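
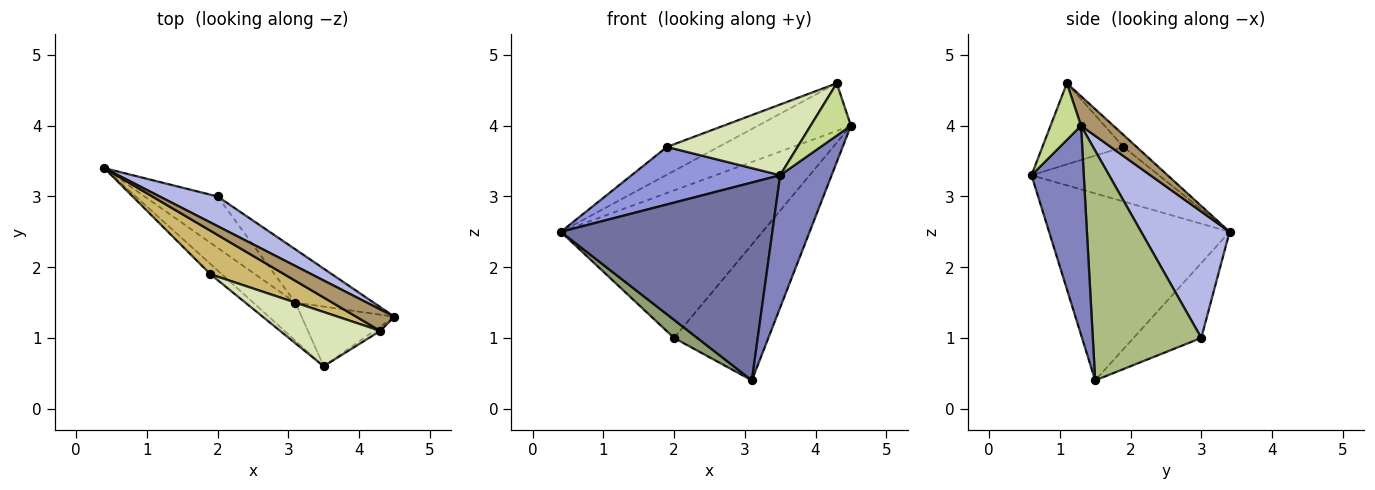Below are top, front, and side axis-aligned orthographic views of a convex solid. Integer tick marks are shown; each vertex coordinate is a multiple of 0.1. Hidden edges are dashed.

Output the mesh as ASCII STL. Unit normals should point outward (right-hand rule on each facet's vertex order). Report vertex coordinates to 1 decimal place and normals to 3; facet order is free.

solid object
 facet normal -0.642 -0.753 -0.145
  outer loop
   vertex 3.1 1.5 0.4
   vertex 3.5 0.6 3.3
   vertex 0.4 3.4 2.5
  endloop
 endfacet
 facet normal 0.679 -0.669 -0.301
  outer loop
   vertex 3.1 1.5 0.4
   vertex 4.5 1.3 4.0
   vertex 3.5 0.6 3.3
  endloop
 endfacet
 facet normal -0.645 -0.752 -0.134
  outer loop
   vertex 1.9 1.9 3.7
   vertex 0.4 3.4 2.5
   vertex 3.5 0.6 3.3
  endloop
 endfacet
 facet normal 0.395 0.901 0.181
  outer loop
   vertex 2.0 3.0 1.0
   vertex 0.4 3.4 2.5
   vertex 4.5 1.3 4.0
  endloop
 endfacet
 facet normal -0.695 -0.239 -0.678
  outer loop
   vertex 2.0 3.0 1.0
   vertex 3.1 1.5 0.4
   vertex 0.4 3.4 2.5
  endloop
 endfacet
 facet normal 0.731 0.636 -0.249
  outer loop
   vertex 2.0 3.0 1.0
   vertex 4.5 1.3 4.0
   vertex 3.1 1.5 0.4
  endloop
 endfacet
 facet normal 0.602 -0.796 -0.065
  outer loop
   vertex 4.3 1.1 4.6
   vertex 3.5 0.6 3.3
   vertex 4.5 1.3 4.0
  endloop
 endfacet
 facet normal -0.442 -0.712 0.546
  outer loop
   vertex 4.3 1.1 4.6
   vertex 1.9 1.9 3.7
   vertex 3.5 0.6 3.3
  endloop
 endfacet
 facet normal 0.302 0.869 0.391
  outer loop
   vertex 4.3 1.1 4.6
   vertex 4.5 1.3 4.0
   vertex 0.4 3.4 2.5
  endloop
 endfacet
 facet normal -0.136 0.533 0.835
  outer loop
   vertex 4.3 1.1 4.6
   vertex 0.4 3.4 2.5
   vertex 1.9 1.9 3.7
  endloop
 endfacet
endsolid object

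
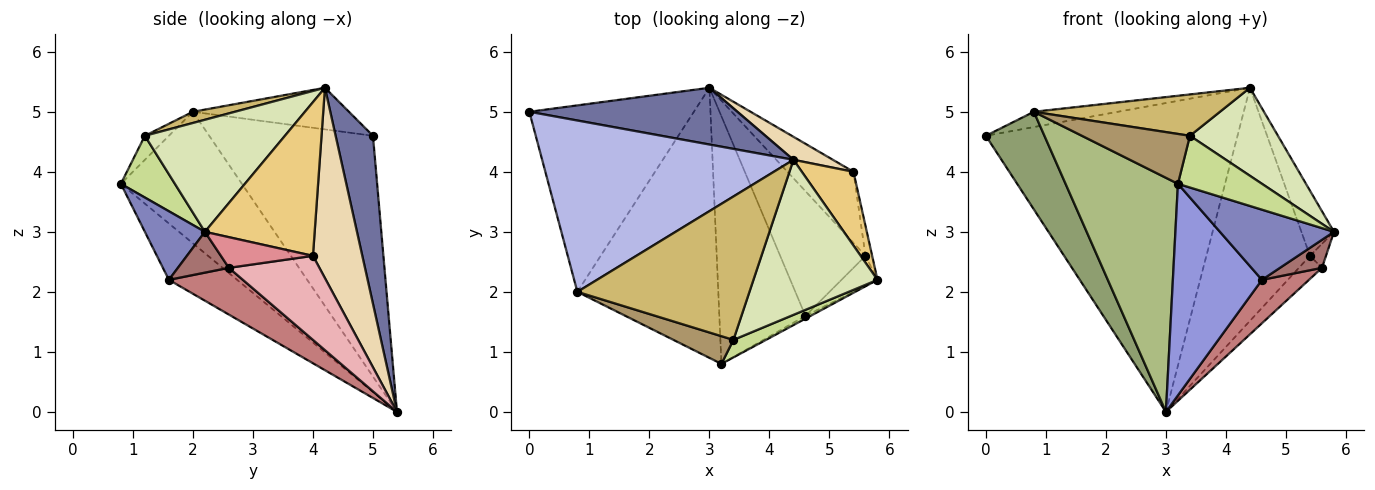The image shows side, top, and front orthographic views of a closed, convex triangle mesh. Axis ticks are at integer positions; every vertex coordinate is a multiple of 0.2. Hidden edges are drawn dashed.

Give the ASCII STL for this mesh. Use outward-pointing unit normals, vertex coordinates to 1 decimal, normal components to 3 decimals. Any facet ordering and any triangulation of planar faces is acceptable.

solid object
 facet normal 0.144 0.973 0.179
  outer loop
   vertex 4.4 4.2 5.4
   vertex 3.0 5.4 0.0
   vertex 0.0 5.0 4.6
  endloop
 endfacet
 facet normal 0.465 -0.884 -0.035
  outer loop
   vertex 4.6 1.6 2.2
   vertex 5.8 2.2 3.0
   vertex 3.2 0.8 3.8
  endloop
 endfacet
 facet normal -0.445 -0.582 -0.681
  outer loop
   vertex 4.6 1.6 2.2
   vertex 3.2 0.8 3.8
   vertex 3.0 5.4 0.0
  endloop
 endfacet
 facet normal -0.163 0.088 0.983
  outer loop
   vertex 0.8 2.0 5.0
   vertex 4.4 4.2 5.4
   vertex 0.0 5.0 4.6
  endloop
 endfacet
 facet normal -0.792 -0.283 -0.541
  outer loop
   vertex 0.8 2.0 5.0
   vertex 0.0 5.0 4.6
   vertex 3.0 5.4 0.0
  endloop
 endfacet
 facet normal -0.576 -0.535 -0.618
  outer loop
   vertex 0.8 2.0 5.0
   vertex 3.0 5.4 0.0
   vertex 3.2 0.8 3.8
  endloop
 endfacet
 facet normal 0.520 -0.809 0.274
  outer loop
   vertex 3.4 1.2 4.6
   vertex 3.2 0.8 3.8
   vertex 5.8 2.2 3.0
  endloop
 endfacet
 facet normal 0.618 -0.388 0.684
  outer loop
   vertex 3.4 1.2 4.6
   vertex 5.8 2.2 3.0
   vertex 4.4 4.2 5.4
  endloop
 endfacet
 facet normal -0.191 -0.858 0.477
  outer loop
   vertex 3.4 1.2 4.6
   vertex 0.8 2.0 5.0
   vertex 3.2 0.8 3.8
  endloop
 endfacet
 facet normal 0.062 -0.277 0.959
  outer loop
   vertex 3.4 1.2 4.6
   vertex 4.4 4.2 5.4
   vertex 0.8 2.0 5.0
  endloop
 endfacet
 facet normal 0.912 0.271 0.307
  outer loop
   vertex 5.4 4.0 2.6
   vertex 4.4 4.2 5.4
   vertex 5.8 2.2 3.0
  endloop
 endfacet
 facet normal 0.428 0.899 0.089
  outer loop
   vertex 5.4 4.0 2.6
   vertex 3.0 5.4 0.0
   vertex 4.4 4.2 5.4
  endloop
 endfacet
 facet normal 0.638 -0.525 -0.563
  outer loop
   vertex 5.6 2.6 2.4
   vertex 5.8 2.2 3.0
   vertex 4.6 1.6 2.2
  endloop
 endfacet
 facet normal 0.460 -0.292 -0.839
  outer loop
   vertex 5.6 2.6 2.4
   vertex 4.6 1.6 2.2
   vertex 3.0 5.4 0.0
  endloop
 endfacet
 facet normal 0.963 0.168 -0.209
  outer loop
   vertex 5.6 2.6 2.4
   vertex 5.4 4.0 2.6
   vertex 5.8 2.2 3.0
  endloop
 endfacet
 facet normal 0.771 0.197 -0.606
  outer loop
   vertex 5.6 2.6 2.4
   vertex 3.0 5.4 0.0
   vertex 5.4 4.0 2.6
  endloop
 endfacet
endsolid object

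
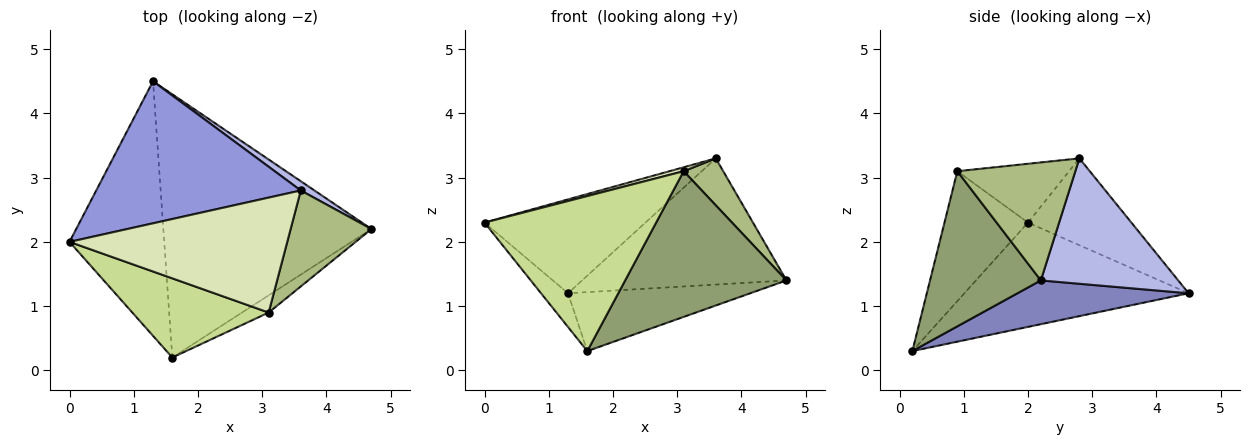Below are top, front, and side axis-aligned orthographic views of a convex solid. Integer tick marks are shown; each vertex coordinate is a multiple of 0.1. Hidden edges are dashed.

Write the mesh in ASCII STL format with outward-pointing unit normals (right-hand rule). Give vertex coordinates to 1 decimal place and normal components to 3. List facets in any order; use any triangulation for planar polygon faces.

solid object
 facet normal -0.737 0.089 -0.670
  outer loop
   vertex 1.6 0.2 0.3
   vertex 0.0 2.0 2.3
   vertex 1.3 4.5 1.2
  endloop
 endfacet
 facet normal 0.201 0.214 -0.956
  outer loop
   vertex 1.6 0.2 0.3
   vertex 1.3 4.5 1.2
   vertex 4.7 2.2 1.4
  endloop
 endfacet
 facet normal -0.334 0.520 0.786
  outer loop
   vertex 3.6 2.8 3.3
   vertex 1.3 4.5 1.2
   vertex 0.0 2.0 2.3
  endloop
 endfacet
 facet normal 0.557 0.828 0.061
  outer loop
   vertex 3.6 2.8 3.3
   vertex 4.7 2.2 1.4
   vertex 1.3 4.5 1.2
  endloop
 endfacet
 facet normal 0.564 -0.820 -0.097
  outer loop
   vertex 3.1 0.9 3.1
   vertex 1.6 0.2 0.3
   vertex 4.7 2.2 1.4
  endloop
 endfacet
 facet normal 0.795 -0.267 0.545
  outer loop
   vertex 3.1 0.9 3.1
   vertex 4.7 2.2 1.4
   vertex 3.6 2.8 3.3
  endloop
 endfacet
 facet normal -0.398 -0.817 0.417
  outer loop
   vertex 3.1 0.9 3.1
   vertex 0.0 2.0 2.3
   vertex 1.6 0.2 0.3
  endloop
 endfacet
 facet normal -0.261 -0.033 0.965
  outer loop
   vertex 3.1 0.9 3.1
   vertex 3.6 2.8 3.3
   vertex 0.0 2.0 2.3
  endloop
 endfacet
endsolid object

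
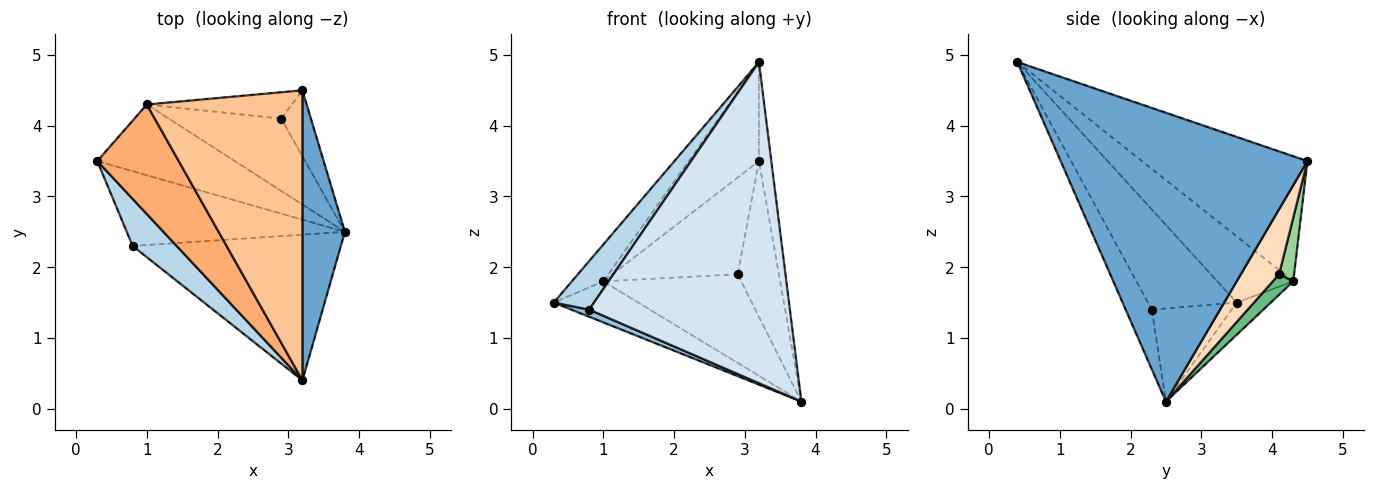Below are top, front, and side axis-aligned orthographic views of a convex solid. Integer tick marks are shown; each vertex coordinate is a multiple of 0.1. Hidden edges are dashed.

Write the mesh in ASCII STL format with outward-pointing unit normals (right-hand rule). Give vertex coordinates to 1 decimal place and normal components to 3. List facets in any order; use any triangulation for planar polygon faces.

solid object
 facet normal 0.988 0.050 0.145
  outer loop
   vertex 3.2 4.5 3.5
   vertex 3.2 0.4 4.9
   vertex 3.8 2.5 0.1
  endloop
 endfacet
 facet normal -0.391 -0.087 -0.916
  outer loop
   vertex 0.8 2.3 1.4
   vertex 0.3 3.5 1.5
   vertex 3.8 2.5 0.1
  endloop
 endfacet
 facet normal -0.846 -0.383 0.372
  outer loop
   vertex 0.8 2.3 1.4
   vertex 3.2 0.4 4.9
   vertex 0.3 3.5 1.5
  endloop
 endfacet
 facet normal -0.118 -0.904 -0.410
  outer loop
   vertex 0.8 2.3 1.4
   vertex 3.8 2.5 0.1
   vertex 3.2 0.4 4.9
  endloop
 endfacet
 facet normal -0.199 0.492 -0.848
  outer loop
   vertex 1.0 4.3 1.8
   vertex 3.8 2.5 0.1
   vertex 0.3 3.5 1.5
  endloop
 endfacet
 facet normal -0.610 0.253 0.751
  outer loop
   vertex 1.0 4.3 1.8
   vertex 0.3 3.5 1.5
   vertex 3.2 0.4 4.9
  endloop
 endfacet
 facet normal -0.605 0.257 0.753
  outer loop
   vertex 1.0 4.3 1.8
   vertex 3.2 0.4 4.9
   vertex 3.2 4.5 3.5
  endloop
 endfacet
 facet normal 0.650 0.700 -0.297
  outer loop
   vertex 2.9 4.1 1.9
   vertex 3.2 4.5 3.5
   vertex 3.8 2.5 0.1
  endloop
 endfacet
 facet normal 0.114 0.770 -0.628
  outer loop
   vertex 2.9 4.1 1.9
   vertex 3.8 2.5 0.1
   vertex 1.0 4.3 1.8
  endloop
 endfacet
 facet normal 0.115 0.958 -0.261
  outer loop
   vertex 2.9 4.1 1.9
   vertex 1.0 4.3 1.8
   vertex 3.2 4.5 3.5
  endloop
 endfacet
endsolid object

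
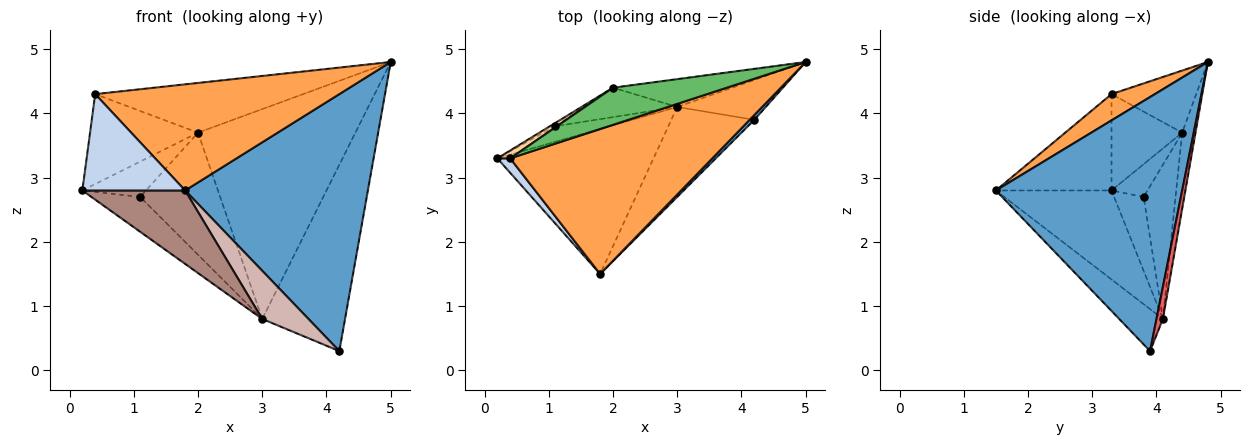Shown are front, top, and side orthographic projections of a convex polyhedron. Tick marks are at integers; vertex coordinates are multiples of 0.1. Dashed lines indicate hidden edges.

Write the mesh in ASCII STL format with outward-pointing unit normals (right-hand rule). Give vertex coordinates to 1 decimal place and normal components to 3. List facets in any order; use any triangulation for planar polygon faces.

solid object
 facet normal 0.714 -0.700 0.013
  outer loop
   vertex 4.2 3.9 0.3
   vertex 5.0 4.8 4.8
   vertex 1.8 1.5 2.8
  endloop
 endfacet
 facet normal -0.744 -0.661 0.099
  outer loop
   vertex 0.4 3.3 4.3
   vertex 0.2 3.3 2.8
   vertex 1.8 1.5 2.8
  endloop
 endfacet
 facet normal 0.104 -0.588 0.802
  outer loop
   vertex 0.4 3.3 4.3
   vertex 1.8 1.5 2.8
   vertex 5.0 4.8 4.8
  endloop
 endfacet
 facet normal -0.546 0.834 0.073
  outer loop
   vertex 2.0 4.4 3.7
   vertex 0.2 3.3 2.8
   vertex 0.4 3.3 4.3
  endloop
 endfacet
 facet normal -0.310 0.762 0.569
  outer loop
   vertex 2.0 4.4 3.7
   vertex 0.4 3.3 4.3
   vertex 5.0 4.8 4.8
  endloop
 endfacet
 facet normal -0.491 0.868 -0.079
  outer loop
   vertex 1.1 3.8 2.7
   vertex 0.2 3.3 2.8
   vertex 2.0 4.4 3.7
  endloop
 endfacet
 facet normal 0.076 0.975 -0.208
  outer loop
   vertex 3.0 4.1 0.8
   vertex 5.0 4.8 4.8
   vertex 4.2 3.9 0.3
  endloop
 endfacet
 facet normal -0.084 0.988 -0.131
  outer loop
   vertex 3.0 4.1 0.8
   vertex 2.0 4.4 3.7
   vertex 5.0 4.8 4.8
  endloop
 endfacet
 facet normal -0.362 0.906 -0.218
  outer loop
   vertex 3.0 4.1 0.8
   vertex 1.1 3.8 2.7
   vertex 2.0 4.4 3.7
  endloop
 endfacet
 facet normal -0.484 0.799 -0.357
  outer loop
   vertex 3.0 4.1 0.8
   vertex 0.2 3.3 2.8
   vertex 1.1 3.8 2.7
  endloop
 endfacet
 facet normal -0.453 -0.403 -0.795
  outer loop
   vertex 3.0 4.1 0.8
   vertex 1.8 1.5 2.8
   vertex 0.2 3.3 2.8
  endloop
 endfacet
 facet normal -0.407 -0.431 -0.805
  outer loop
   vertex 3.0 4.1 0.8
   vertex 4.2 3.9 0.3
   vertex 1.8 1.5 2.8
  endloop
 endfacet
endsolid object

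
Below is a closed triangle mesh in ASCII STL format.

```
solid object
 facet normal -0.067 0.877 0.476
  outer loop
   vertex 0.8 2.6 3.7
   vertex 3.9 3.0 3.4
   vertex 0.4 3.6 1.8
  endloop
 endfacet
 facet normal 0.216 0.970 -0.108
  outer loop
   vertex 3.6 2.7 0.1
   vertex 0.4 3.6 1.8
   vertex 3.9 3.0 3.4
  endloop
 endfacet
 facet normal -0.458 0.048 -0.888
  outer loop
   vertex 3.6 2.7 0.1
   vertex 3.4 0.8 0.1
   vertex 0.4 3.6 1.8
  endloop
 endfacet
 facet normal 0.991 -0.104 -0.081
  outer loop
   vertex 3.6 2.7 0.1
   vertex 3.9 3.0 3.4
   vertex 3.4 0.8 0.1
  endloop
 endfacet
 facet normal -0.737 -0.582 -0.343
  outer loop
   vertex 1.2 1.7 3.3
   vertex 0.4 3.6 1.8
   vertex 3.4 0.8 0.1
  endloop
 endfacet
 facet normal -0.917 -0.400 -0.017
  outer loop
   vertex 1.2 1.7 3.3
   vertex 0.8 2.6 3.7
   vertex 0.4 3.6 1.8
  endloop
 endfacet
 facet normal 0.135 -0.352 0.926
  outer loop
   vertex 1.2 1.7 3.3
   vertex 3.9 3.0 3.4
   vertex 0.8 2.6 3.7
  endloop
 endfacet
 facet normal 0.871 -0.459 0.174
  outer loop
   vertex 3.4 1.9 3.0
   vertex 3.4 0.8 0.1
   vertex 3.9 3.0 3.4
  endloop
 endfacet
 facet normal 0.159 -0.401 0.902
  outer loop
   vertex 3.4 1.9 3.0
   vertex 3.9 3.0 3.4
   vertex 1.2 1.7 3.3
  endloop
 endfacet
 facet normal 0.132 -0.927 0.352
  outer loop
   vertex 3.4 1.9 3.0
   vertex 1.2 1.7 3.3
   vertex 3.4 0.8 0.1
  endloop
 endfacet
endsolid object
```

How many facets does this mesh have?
10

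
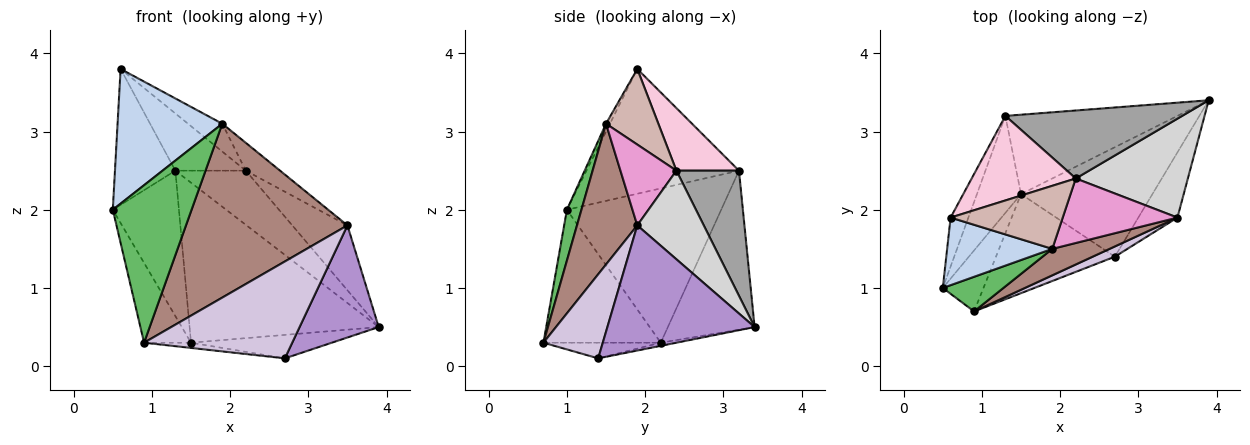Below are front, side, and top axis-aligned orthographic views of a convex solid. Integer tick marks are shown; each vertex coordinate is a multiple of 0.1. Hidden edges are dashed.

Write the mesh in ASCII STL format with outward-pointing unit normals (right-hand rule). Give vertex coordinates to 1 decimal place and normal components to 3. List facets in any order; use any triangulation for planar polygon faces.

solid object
 facet normal -0.023 0.209 -0.978
  outer loop
   vertex 1.5 2.2 0.3
   vertex 3.9 3.4 0.5
   vertex 2.7 1.4 0.1
  endloop
 endfacet
 facet normal -0.033 -0.893 0.448
  outer loop
   vertex 1.9 1.5 3.1
   vertex 0.6 1.9 3.8
   vertex 0.5 1.0 2.0
  endloop
 endfacet
 facet normal -0.893 0.357 -0.273
  outer loop
   vertex 0.9 0.7 0.3
   vertex 0.5 1.0 2.0
   vertex 1.5 2.2 0.3
  endloop
 endfacet
 facet normal -0.130 0.052 -0.990
  outer loop
   vertex 0.9 0.7 0.3
   vertex 1.5 2.2 0.3
   vertex 2.7 1.4 0.1
  endloop
 endfacet
 facet normal 0.177 -0.961 0.211
  outer loop
   vertex 0.9 0.7 0.3
   vertex 1.9 1.5 3.1
   vertex 0.5 1.0 2.0
  endloop
 endfacet
 facet normal -0.380 0.829 -0.411
  outer loop
   vertex 1.3 3.2 2.5
   vertex 3.9 3.4 0.5
   vertex 1.5 2.2 0.3
  endloop
 endfacet
 facet normal -0.922 0.365 -0.131
  outer loop
   vertex 1.3 3.2 2.5
   vertex 0.5 1.0 2.0
   vertex 0.6 1.9 3.8
  endloop
 endfacet
 facet normal -0.889 0.381 -0.254
  outer loop
   vertex 1.3 3.2 2.5
   vertex 1.5 2.2 0.3
   vertex 0.5 1.0 2.0
  endloop
 endfacet
 facet normal 0.849 -0.456 -0.265
  outer loop
   vertex 3.5 1.9 1.8
   vertex 2.7 1.4 0.1
   vertex 3.9 3.4 0.5
  endloop
 endfacet
 facet normal 0.370 -0.924 0.098
  outer loop
   vertex 3.5 1.9 1.8
   vertex 0.9 0.7 0.3
   vertex 2.7 1.4 0.1
  endloop
 endfacet
 facet normal 0.347 -0.927 0.141
  outer loop
   vertex 3.5 1.9 1.8
   vertex 1.9 1.5 3.1
   vertex 0.9 0.7 0.3
  endloop
 endfacet
 facet normal 0.525 0.344 0.778
  outer loop
   vertex 2.2 2.4 2.5
   vertex 0.6 1.9 3.8
   vertex 1.9 1.5 3.1
  endloop
 endfacet
 facet normal 0.543 0.333 0.771
  outer loop
   vertex 2.2 2.4 2.5
   vertex 1.9 1.5 3.1
   vertex 3.5 1.9 1.8
  endloop
 endfacet
 facet normal 0.446 0.501 0.741
  outer loop
   vertex 2.2 2.4 2.5
   vertex 1.3 3.2 2.5
   vertex 0.6 1.9 3.8
  endloop
 endfacet
 facet normal 0.484 0.545 0.684
  outer loop
   vertex 2.2 2.4 2.5
   vertex 3.9 3.4 0.5
   vertex 1.3 3.2 2.5
  endloop
 endfacet
 facet normal 0.552 0.457 0.698
  outer loop
   vertex 2.2 2.4 2.5
   vertex 3.5 1.9 1.8
   vertex 3.9 3.4 0.5
  endloop
 endfacet
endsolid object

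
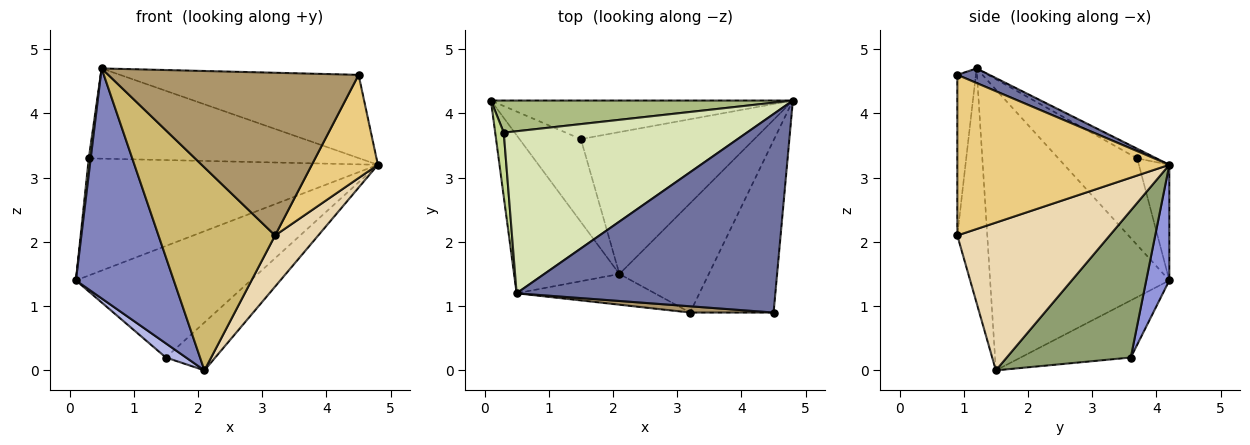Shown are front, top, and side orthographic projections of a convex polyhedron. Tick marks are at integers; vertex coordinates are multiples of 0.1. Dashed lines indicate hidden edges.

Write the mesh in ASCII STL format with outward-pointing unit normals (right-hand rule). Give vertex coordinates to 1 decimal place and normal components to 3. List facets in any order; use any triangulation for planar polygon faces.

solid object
 facet normal 0.052 0.386 0.921
  outer loop
   vertex 0.5 1.2 4.7
   vertex 4.5 0.9 4.6
   vertex 4.8 4.2 3.2
  endloop
 endfacet
 facet normal -0.834 -0.455 -0.313
  outer loop
   vertex 0.5 1.2 4.7
   vertex 0.1 4.2 1.4
   vertex 2.1 1.5 0.0
  endloop
 endfacet
 facet normal 0.124 0.938 -0.324
  outer loop
   vertex 1.5 3.6 0.2
   vertex 0.1 4.2 1.4
   vertex 4.8 4.2 3.2
  endloop
 endfacet
 facet normal -0.676 -0.124 -0.727
  outer loop
   vertex 1.5 3.6 0.2
   vertex 2.1 1.5 0.0
   vertex 0.1 4.2 1.4
  endloop
 endfacet
 facet normal 0.626 0.249 -0.739
  outer loop
   vertex 1.5 3.6 0.2
   vertex 4.8 4.2 3.2
   vertex 2.1 1.5 0.0
  endloop
 endfacet
 facet normal -0.101 0.959 0.263
  outer loop
   vertex 0.3 3.7 3.3
   vertex 4.8 4.2 3.2
   vertex 0.1 4.2 1.4
  endloop
 endfacet
 facet normal -0.995 -0.025 0.098
  outer loop
   vertex 0.3 3.7 3.3
   vertex 0.1 4.2 1.4
   vertex 0.5 1.2 4.7
  endloop
 endfacet
 facet normal -0.035 0.486 0.873
  outer loop
   vertex 0.3 3.7 3.3
   vertex 0.5 1.2 4.7
   vertex 4.8 4.2 3.2
  endloop
 endfacet
 facet normal -0.074 -0.997 0.038
  outer loop
   vertex 3.2 0.9 2.1
   vertex 4.5 0.9 4.6
   vertex 0.5 1.2 4.7
  endloop
 endfacet
 facet normal -0.246 -0.958 -0.145
  outer loop
   vertex 3.2 0.9 2.1
   vertex 0.5 1.2 4.7
   vertex 2.1 1.5 0.0
  endloop
 endfacet
 facet normal 0.855 -0.266 -0.445
  outer loop
   vertex 3.2 0.9 2.1
   vertex 4.8 4.2 3.2
   vertex 4.5 0.9 4.6
  endloop
 endfacet
 facet normal 0.832 -0.236 -0.503
  outer loop
   vertex 3.2 0.9 2.1
   vertex 2.1 1.5 0.0
   vertex 4.8 4.2 3.2
  endloop
 endfacet
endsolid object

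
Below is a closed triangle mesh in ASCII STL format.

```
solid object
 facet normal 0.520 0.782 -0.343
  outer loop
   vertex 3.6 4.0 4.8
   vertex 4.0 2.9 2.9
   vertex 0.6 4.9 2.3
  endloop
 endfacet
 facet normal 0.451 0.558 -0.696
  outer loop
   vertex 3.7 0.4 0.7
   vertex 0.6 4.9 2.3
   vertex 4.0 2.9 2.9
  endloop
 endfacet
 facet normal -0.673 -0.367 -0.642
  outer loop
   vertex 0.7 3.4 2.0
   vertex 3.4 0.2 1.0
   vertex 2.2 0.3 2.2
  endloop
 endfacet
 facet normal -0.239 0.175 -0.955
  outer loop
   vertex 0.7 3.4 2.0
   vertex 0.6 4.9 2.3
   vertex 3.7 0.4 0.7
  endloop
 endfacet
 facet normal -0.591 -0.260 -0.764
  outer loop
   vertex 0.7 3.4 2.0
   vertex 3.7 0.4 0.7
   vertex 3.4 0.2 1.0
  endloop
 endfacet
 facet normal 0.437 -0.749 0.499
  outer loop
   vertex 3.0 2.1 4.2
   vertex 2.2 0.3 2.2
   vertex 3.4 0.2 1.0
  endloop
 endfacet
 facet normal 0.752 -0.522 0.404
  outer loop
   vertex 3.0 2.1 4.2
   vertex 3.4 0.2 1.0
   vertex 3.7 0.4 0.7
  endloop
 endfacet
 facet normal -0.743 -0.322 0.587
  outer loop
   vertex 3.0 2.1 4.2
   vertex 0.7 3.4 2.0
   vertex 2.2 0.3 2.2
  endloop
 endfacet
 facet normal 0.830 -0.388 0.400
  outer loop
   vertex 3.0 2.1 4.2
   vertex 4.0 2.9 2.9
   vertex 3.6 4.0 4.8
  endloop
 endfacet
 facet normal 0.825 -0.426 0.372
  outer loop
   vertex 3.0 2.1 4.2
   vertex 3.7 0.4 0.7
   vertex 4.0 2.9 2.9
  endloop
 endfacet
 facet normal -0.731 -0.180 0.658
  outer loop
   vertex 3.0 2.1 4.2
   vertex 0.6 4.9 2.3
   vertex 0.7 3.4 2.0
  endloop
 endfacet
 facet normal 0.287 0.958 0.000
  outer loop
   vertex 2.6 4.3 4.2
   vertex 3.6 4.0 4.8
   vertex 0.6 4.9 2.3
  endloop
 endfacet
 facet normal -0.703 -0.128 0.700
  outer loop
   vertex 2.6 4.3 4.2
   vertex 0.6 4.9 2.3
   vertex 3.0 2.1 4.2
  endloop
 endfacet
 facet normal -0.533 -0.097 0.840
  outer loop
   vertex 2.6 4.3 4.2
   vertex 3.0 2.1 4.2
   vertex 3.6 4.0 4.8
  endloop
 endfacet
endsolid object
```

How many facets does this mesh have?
14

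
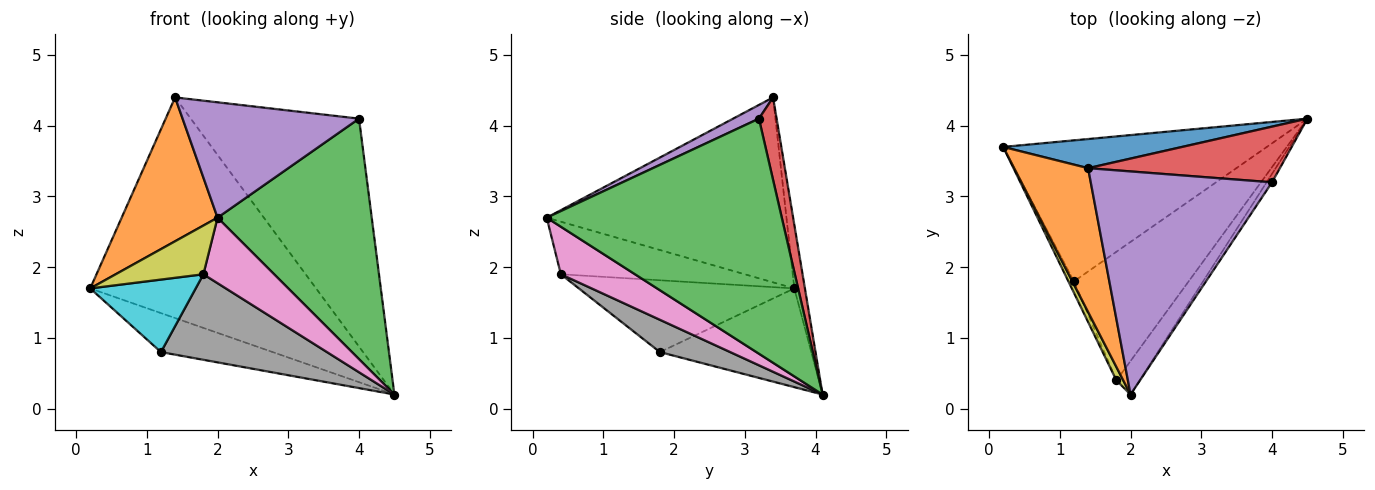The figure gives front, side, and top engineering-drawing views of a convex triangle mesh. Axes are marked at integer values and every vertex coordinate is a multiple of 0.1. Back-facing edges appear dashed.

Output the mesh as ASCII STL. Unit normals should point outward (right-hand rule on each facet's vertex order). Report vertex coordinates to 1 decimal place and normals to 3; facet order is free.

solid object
 facet normal -0.047 0.990 0.131
  outer loop
   vertex 1.4 3.4 4.4
   vertex 4.5 4.1 0.2
   vertex 0.2 3.7 1.7
  endloop
 endfacet
 facet normal -0.870 -0.348 0.348
  outer loop
   vertex 1.4 3.4 4.4
   vertex 0.2 3.7 1.7
   vertex 2.0 0.2 2.7
  endloop
 endfacet
 facet normal 0.836 -0.548 -0.019
  outer loop
   vertex 4.0 3.2 4.1
   vertex 2.0 0.2 2.7
   vertex 4.5 4.1 0.2
  endloop
 endfacet
 facet normal 0.102 0.966 0.236
  outer loop
   vertex 4.0 3.2 4.1
   vertex 4.5 4.1 0.2
   vertex 1.4 3.4 4.4
  endloop
 endfacet
 facet normal 0.067 -0.458 0.886
  outer loop
   vertex 4.0 3.2 4.1
   vertex 1.4 3.4 4.4
   vertex 2.0 0.2 2.7
  endloop
 endfacet
 facet normal -0.340 0.251 -0.907
  outer loop
   vertex 1.2 1.8 0.8
   vertex 0.2 3.7 1.7
   vertex 4.5 4.1 0.2
  endloop
 endfacet
 facet normal 0.682 -0.651 -0.333
  outer loop
   vertex 1.8 0.4 1.9
   vertex 4.5 4.1 0.2
   vertex 2.0 0.2 2.7
  endloop
 endfacet
 facet normal 0.228 -0.539 -0.811
  outer loop
   vertex 1.8 0.4 1.9
   vertex 1.2 1.8 0.8
   vertex 4.5 4.1 0.2
  endloop
 endfacet
 facet normal -0.896 -0.428 0.117
  outer loop
   vertex 1.8 0.4 1.9
   vertex 2.0 0.2 2.7
   vertex 0.2 3.7 1.7
  endloop
 endfacet
 facet normal -0.896 -0.439 -0.070
  outer loop
   vertex 1.8 0.4 1.9
   vertex 0.2 3.7 1.7
   vertex 1.2 1.8 0.8
  endloop
 endfacet
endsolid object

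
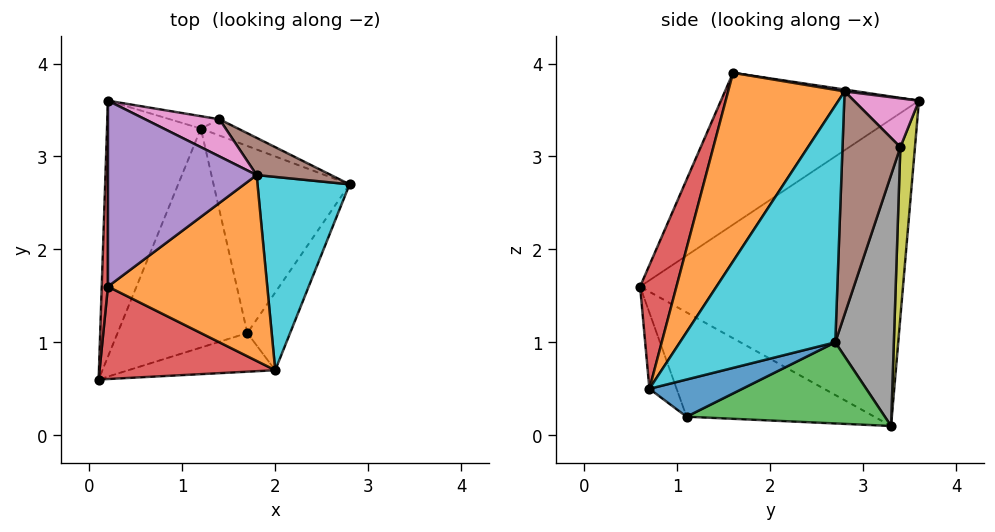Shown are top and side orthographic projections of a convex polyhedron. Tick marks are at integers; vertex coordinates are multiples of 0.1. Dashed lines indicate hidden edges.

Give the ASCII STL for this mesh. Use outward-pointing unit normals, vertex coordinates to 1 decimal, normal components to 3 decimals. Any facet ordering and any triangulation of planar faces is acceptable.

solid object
 facet normal -0.932 0.221 -0.285
  outer loop
   vertex 1.2 3.3 0.1
   vertex 0.1 0.6 1.6
   vertex 0.2 3.6 3.6
  endloop
 endfacet
 facet normal -0.617 -0.175 -0.767
  outer loop
   vertex 1.7 1.1 0.2
   vertex 0.1 0.6 1.6
   vertex 1.2 3.3 0.1
  endloop
 endfacet
 facet normal 0.511 0.077 -0.856
  outer loop
   vertex 1.7 1.1 0.2
   vertex 1.2 3.3 0.1
   vertex 2.8 2.7 1.0
  endloop
 endfacet
 facet normal -0.999 0.006 0.041
  outer loop
   vertex 0.2 1.6 3.9
   vertex 0.2 3.6 3.6
   vertex 0.1 0.6 1.6
  endloop
 endfacet
 facet normal 0.012 0.148 0.989
  outer loop
   vertex 0.2 1.6 3.9
   vertex 1.8 2.8 3.7
   vertex 0.2 3.6 3.6
  endloop
 endfacet
 facet normal 0.688 0.688 0.229
  outer loop
   vertex 1.4 3.4 3.1
   vertex 1.8 2.8 3.7
   vertex 2.8 2.7 1.0
  endloop
 endfacet
 facet normal 0.351 0.769 0.535
  outer loop
   vertex 1.4 3.4 3.1
   vertex 0.2 3.6 3.6
   vertex 1.8 2.8 3.7
  endloop
 endfacet
 facet normal 0.378 0.924 -0.056
  outer loop
   vertex 1.4 3.4 3.1
   vertex 2.8 2.7 1.0
   vertex 1.2 3.3 0.1
  endloop
 endfacet
 facet normal 0.147 0.988 -0.043
  outer loop
   vertex 1.4 3.4 3.1
   vertex 1.2 3.3 0.1
   vertex 0.2 3.6 3.6
  endloop
 endfacet
 facet normal 0.846 -0.420 0.329
  outer loop
   vertex 2.0 0.7 0.5
   vertex 2.8 2.7 1.0
   vertex 1.8 2.8 3.7
  endloop
 endfacet
 facet normal 0.654 -0.074 -0.753
  outer loop
   vertex 2.0 0.7 0.5
   vertex 1.7 1.1 0.2
   vertex 2.8 2.7 1.0
  endloop
 endfacet
 facet normal 0.565 -0.673 0.477
  outer loop
   vertex 2.0 0.7 0.5
   vertex 1.8 2.8 3.7
   vertex 0.2 1.6 3.9
  endloop
 endfacet
 facet normal -0.324 -0.711 -0.624
  outer loop
   vertex 2.0 0.7 0.5
   vertex 0.1 0.6 1.6
   vertex 1.7 1.1 0.2
  endloop
 endfacet
 facet normal 0.264 -0.889 0.375
  outer loop
   vertex 2.0 0.7 0.5
   vertex 0.2 1.6 3.9
   vertex 0.1 0.6 1.6
  endloop
 endfacet
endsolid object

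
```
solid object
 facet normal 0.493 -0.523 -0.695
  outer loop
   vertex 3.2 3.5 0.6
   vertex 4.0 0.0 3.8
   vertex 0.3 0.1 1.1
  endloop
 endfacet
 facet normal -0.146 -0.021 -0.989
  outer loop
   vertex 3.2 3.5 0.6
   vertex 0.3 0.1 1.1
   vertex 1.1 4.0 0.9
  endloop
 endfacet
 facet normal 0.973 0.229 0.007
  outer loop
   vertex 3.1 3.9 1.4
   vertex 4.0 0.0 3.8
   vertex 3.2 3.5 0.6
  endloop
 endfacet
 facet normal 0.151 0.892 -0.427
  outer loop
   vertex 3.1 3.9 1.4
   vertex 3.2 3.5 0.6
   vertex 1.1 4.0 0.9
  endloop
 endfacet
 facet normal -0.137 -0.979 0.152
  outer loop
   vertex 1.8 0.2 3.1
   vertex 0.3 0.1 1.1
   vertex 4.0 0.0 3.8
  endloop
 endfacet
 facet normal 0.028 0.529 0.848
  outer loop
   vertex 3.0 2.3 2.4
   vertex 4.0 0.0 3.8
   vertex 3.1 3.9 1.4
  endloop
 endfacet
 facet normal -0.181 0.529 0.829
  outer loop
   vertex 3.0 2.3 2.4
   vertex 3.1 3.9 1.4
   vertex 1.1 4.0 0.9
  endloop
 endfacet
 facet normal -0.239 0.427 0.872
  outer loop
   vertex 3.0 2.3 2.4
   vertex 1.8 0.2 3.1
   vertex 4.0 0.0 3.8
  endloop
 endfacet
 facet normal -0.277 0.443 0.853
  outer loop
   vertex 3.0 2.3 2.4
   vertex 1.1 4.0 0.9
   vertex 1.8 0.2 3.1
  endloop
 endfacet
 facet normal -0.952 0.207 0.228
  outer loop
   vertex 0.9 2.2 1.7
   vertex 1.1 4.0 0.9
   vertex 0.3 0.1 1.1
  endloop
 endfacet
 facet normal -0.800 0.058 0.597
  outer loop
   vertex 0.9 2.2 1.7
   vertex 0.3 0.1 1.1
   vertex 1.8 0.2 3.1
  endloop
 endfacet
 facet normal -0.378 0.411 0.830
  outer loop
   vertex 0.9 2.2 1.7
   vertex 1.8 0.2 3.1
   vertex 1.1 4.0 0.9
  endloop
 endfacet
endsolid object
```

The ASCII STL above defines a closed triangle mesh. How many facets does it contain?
12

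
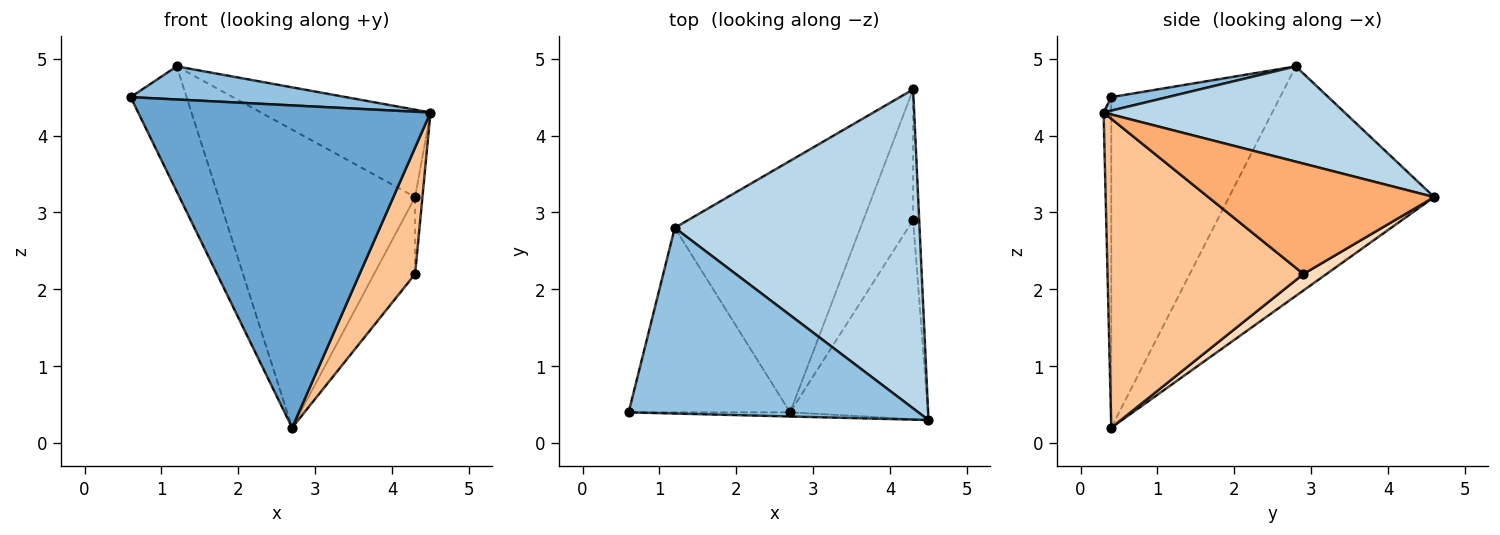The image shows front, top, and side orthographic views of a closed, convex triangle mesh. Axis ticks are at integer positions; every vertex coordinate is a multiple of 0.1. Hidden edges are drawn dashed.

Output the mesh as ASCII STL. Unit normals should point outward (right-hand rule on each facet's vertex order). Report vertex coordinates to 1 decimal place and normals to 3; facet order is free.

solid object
 facet normal -0.026 -1.000 -0.013
  outer loop
   vertex 2.7 0.4 0.2
   vertex 4.5 0.3 4.3
   vertex 0.6 0.4 4.5
  endloop
 endfacet
 facet normal 0.046 -0.175 0.983
  outer loop
   vertex 1.2 2.8 4.9
   vertex 0.6 0.4 4.5
   vertex 4.5 0.3 4.3
  endloop
 endfacet
 facet normal 0.352 0.247 0.903
  outer loop
   vertex 1.2 2.8 4.9
   vertex 4.5 0.3 4.3
   vertex 4.3 4.6 3.2
  endloop
 endfacet
 facet normal -0.861 0.285 -0.421
  outer loop
   vertex 1.2 2.8 4.9
   vertex 2.7 0.4 0.2
   vertex 0.6 0.4 4.5
  endloop
 endfacet
 facet normal -0.623 0.598 -0.504
  outer loop
   vertex 1.2 2.8 4.9
   vertex 4.3 4.6 3.2
   vertex 2.7 0.4 0.2
  endloop
 endfacet
 facet normal 0.998 0.032 -0.055
  outer loop
   vertex 4.3 2.9 2.2
   vertex 4.3 4.6 3.2
   vertex 4.5 0.3 4.3
  endloop
 endfacet
 facet normal 0.884 -0.250 -0.394
  outer loop
   vertex 4.3 2.9 2.2
   vertex 4.5 0.3 4.3
   vertex 2.7 0.4 0.2
  endloop
 endfacet
 facet normal 0.274 0.488 -0.829
  outer loop
   vertex 4.3 2.9 2.2
   vertex 2.7 0.4 0.2
   vertex 4.3 4.6 3.2
  endloop
 endfacet
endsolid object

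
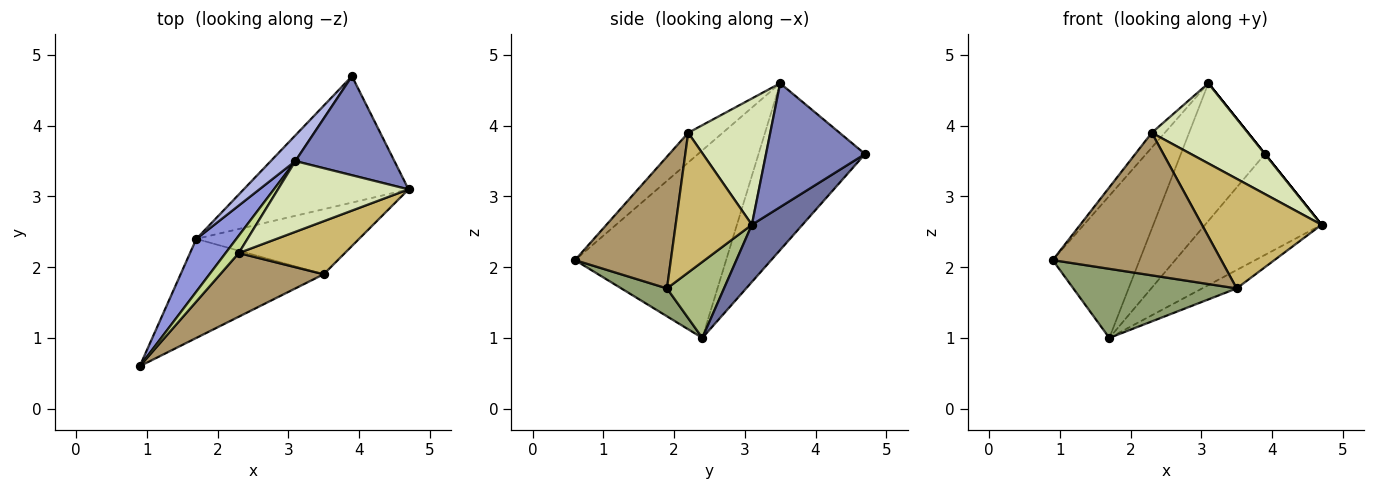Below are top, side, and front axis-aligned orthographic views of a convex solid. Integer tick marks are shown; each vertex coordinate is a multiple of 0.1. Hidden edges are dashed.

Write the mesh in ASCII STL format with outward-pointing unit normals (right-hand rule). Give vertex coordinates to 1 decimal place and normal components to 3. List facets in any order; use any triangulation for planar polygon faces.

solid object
 facet normal 0.262 0.602 -0.754
  outer loop
   vertex 1.7 2.4 1.0
   vertex 3.9 4.7 3.6
   vertex 4.7 3.1 2.6
  endloop
 endfacet
 facet normal 0.781 0.000 0.625
  outer loop
   vertex 3.1 3.5 4.6
   vertex 4.7 3.1 2.6
   vertex 3.9 4.7 3.6
  endloop
 endfacet
 facet normal -0.853 0.490 0.182
  outer loop
   vertex 3.1 3.5 4.6
   vertex 1.7 2.4 1.0
   vertex 0.9 0.6 2.1
  endloop
 endfacet
 facet normal -0.780 0.616 0.115
  outer loop
   vertex 3.1 3.5 4.6
   vertex 3.9 4.7 3.6
   vertex 1.7 2.4 1.0
  endloop
 endfacet
 facet normal 0.158 -0.565 -0.810
  outer loop
   vertex 3.5 1.9 1.7
   vertex 0.9 0.6 2.1
   vertex 1.7 2.4 1.0
  endloop
 endfacet
 facet normal 0.410 0.248 -0.878
  outer loop
   vertex 3.5 1.9 1.7
   vertex 1.7 2.4 1.0
   vertex 4.7 3.1 2.6
  endloop
 endfacet
 facet normal -0.864 0.326 0.383
  outer loop
   vertex 2.3 2.2 3.9
   vertex 3.1 3.5 4.6
   vertex 0.9 0.6 2.1
  endloop
 endfacet
 facet normal 0.539 -0.632 0.557
  outer loop
   vertex 2.3 2.2 3.9
   vertex 4.7 3.1 2.6
   vertex 3.1 3.5 4.6
  endloop
 endfacet
 facet normal 0.461 -0.810 0.362
  outer loop
   vertex 2.3 2.2 3.9
   vertex 0.9 0.6 2.1
   vertex 3.5 1.9 1.7
  endloop
 endfacet
 facet normal 0.497 -0.781 0.378
  outer loop
   vertex 2.3 2.2 3.9
   vertex 3.5 1.9 1.7
   vertex 4.7 3.1 2.6
  endloop
 endfacet
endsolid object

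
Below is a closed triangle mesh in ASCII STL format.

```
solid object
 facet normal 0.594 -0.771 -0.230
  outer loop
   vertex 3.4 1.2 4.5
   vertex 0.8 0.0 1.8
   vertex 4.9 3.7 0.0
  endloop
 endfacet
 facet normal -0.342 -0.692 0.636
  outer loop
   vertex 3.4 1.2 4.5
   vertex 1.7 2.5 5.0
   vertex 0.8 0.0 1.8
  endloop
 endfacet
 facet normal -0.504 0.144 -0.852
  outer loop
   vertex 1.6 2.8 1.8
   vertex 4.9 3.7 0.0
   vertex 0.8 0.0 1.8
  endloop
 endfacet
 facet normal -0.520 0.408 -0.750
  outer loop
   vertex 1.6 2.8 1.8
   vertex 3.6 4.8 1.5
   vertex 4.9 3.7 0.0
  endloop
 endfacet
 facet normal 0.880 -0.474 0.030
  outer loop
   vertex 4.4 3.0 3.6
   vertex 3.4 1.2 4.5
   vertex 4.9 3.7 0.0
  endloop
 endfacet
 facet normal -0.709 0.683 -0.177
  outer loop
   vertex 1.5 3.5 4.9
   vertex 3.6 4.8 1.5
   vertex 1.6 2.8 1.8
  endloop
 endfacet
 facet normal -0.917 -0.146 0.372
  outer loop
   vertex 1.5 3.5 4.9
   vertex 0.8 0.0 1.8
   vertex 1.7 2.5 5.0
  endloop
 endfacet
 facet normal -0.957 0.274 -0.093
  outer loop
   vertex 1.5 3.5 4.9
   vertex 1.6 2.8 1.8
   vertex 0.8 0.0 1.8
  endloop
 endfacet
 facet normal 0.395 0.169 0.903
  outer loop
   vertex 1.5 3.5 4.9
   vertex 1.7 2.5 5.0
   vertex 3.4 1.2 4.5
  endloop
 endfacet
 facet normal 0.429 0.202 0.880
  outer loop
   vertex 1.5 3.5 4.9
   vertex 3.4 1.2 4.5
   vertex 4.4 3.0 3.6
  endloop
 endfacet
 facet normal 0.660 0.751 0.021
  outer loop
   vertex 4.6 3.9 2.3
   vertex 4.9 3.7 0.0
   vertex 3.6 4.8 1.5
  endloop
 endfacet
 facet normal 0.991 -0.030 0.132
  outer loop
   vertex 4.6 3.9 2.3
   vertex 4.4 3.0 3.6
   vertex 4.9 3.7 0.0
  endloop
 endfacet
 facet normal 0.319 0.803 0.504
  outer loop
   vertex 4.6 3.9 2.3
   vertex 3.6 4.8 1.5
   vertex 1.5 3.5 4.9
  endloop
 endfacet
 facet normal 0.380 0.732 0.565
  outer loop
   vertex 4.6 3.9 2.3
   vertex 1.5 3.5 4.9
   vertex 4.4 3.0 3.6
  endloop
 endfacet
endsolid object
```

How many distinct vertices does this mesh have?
9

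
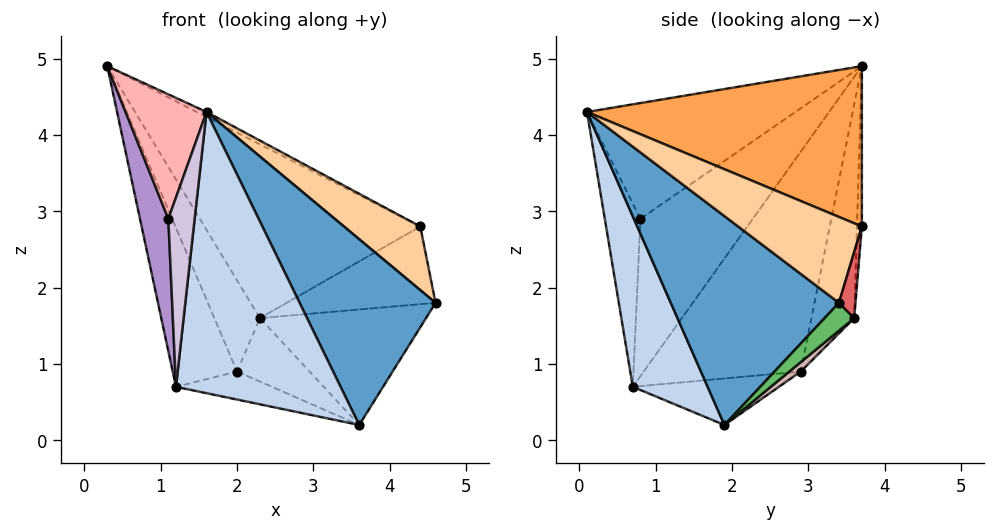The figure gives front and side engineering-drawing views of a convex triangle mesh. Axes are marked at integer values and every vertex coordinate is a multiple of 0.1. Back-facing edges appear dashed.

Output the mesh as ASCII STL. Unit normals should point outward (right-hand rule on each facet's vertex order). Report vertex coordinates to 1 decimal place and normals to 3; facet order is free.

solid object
 facet normal 0.774 -0.625 0.103
  outer loop
   vertex 3.6 1.9 0.2
   vertex 4.6 3.4 1.8
   vertex 1.6 0.1 4.3
  endloop
 endfacet
 facet normal 0.406 -0.893 -0.194
  outer loop
   vertex 1.2 0.7 0.7
   vertex 3.6 1.9 0.2
   vertex 1.6 0.1 4.3
  endloop
 endfacet
 facet normal 0.456 0.016 0.890
  outer loop
   vertex 4.4 3.7 2.8
   vertex 0.3 3.7 4.9
   vertex 1.6 0.1 4.3
  endloop
 endfacet
 facet normal 0.809 -0.499 0.311
  outer loop
   vertex 4.4 3.7 2.8
   vertex 1.6 0.1 4.3
   vertex 4.6 3.4 1.8
  endloop
 endfacet
 facet normal 0.122 0.685 -0.718
  outer loop
   vertex 2.3 3.6 1.6
   vertex 4.6 3.4 1.8
   vertex 3.6 1.9 0.2
  endloop
 endfacet
 facet normal -0.022 0.999 -0.044
  outer loop
   vertex 2.3 3.6 1.6
   vertex 0.3 3.7 4.9
   vertex 4.4 3.7 2.8
  endloop
 endfacet
 facet normal 0.106 0.958 -0.266
  outer loop
   vertex 2.3 3.6 1.6
   vertex 4.4 3.7 2.8
   vertex 4.6 3.4 1.8
  endloop
 endfacet
 facet normal -0.922 -0.358 0.150
  outer loop
   vertex 1.1 0.8 2.9
   vertex 1.6 0.1 4.3
   vertex 0.3 3.7 4.9
  endloop
 endfacet
 facet normal -0.969 -0.245 -0.033
  outer loop
   vertex 1.1 0.8 2.9
   vertex 0.3 3.7 4.9
   vertex 1.2 0.7 0.7
  endloop
 endfacet
 facet normal -0.805 -0.594 -0.010
  outer loop
   vertex 1.1 0.8 2.9
   vertex 1.2 0.7 0.7
   vertex 1.6 0.1 4.3
  endloop
 endfacet
 facet normal -0.291 0.191 -0.938
  outer loop
   vertex 2.0 2.9 0.9
   vertex 3.6 1.9 0.2
   vertex 1.2 0.7 0.7
  endloop
 endfacet
 facet normal 0.107 0.680 -0.726
  outer loop
   vertex 2.0 2.9 0.9
   vertex 2.3 3.6 1.6
   vertex 3.6 1.9 0.2
  endloop
 endfacet
 facet normal -0.838 0.343 -0.425
  outer loop
   vertex 2.0 2.9 0.9
   vertex 1.2 0.7 0.7
   vertex 0.3 3.7 4.9
  endloop
 endfacet
 facet normal -0.627 0.669 -0.400
  outer loop
   vertex 2.0 2.9 0.9
   vertex 0.3 3.7 4.9
   vertex 2.3 3.6 1.6
  endloop
 endfacet
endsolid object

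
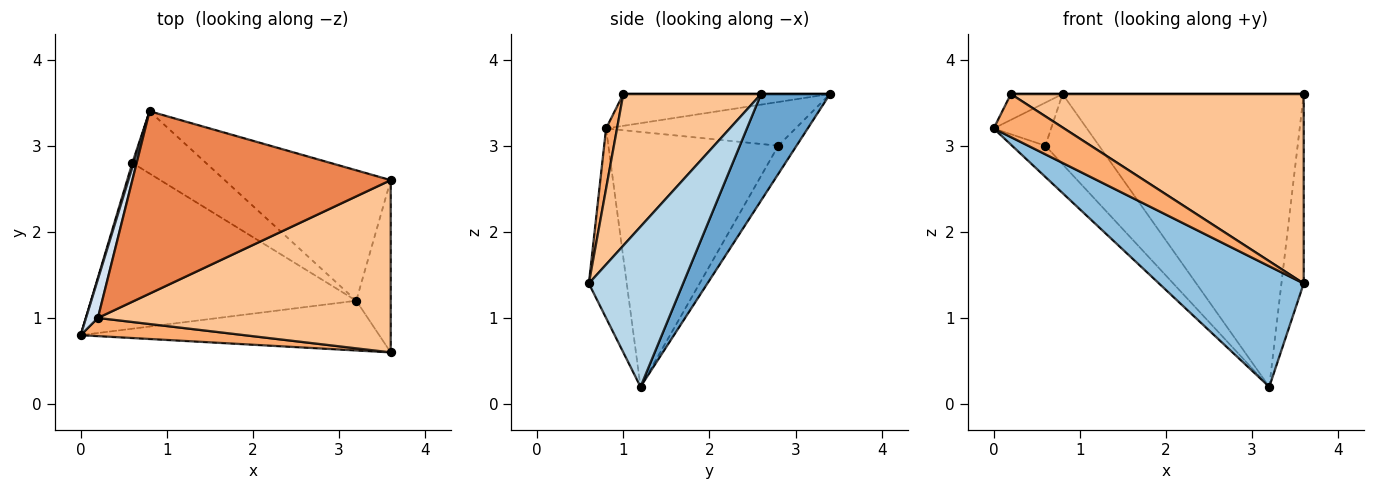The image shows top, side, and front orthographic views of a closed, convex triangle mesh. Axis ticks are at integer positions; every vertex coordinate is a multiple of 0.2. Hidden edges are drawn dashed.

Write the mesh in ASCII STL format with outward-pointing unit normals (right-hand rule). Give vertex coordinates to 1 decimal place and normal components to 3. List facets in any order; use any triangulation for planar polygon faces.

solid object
 facet normal 0.253 0.884 -0.394
  outer loop
   vertex 3.2 1.2 0.2
   vertex 0.8 3.4 3.6
   vertex 3.6 2.6 3.6
  endloop
 endfacet
 facet normal -0.235 -0.898 -0.371
  outer loop
   vertex 3.6 0.6 1.4
   vertex 0.0 0.8 3.2
   vertex 3.2 1.2 0.2
  endloop
 endfacet
 facet normal 0.953 0.225 -0.205
  outer loop
   vertex 3.6 0.6 1.4
   vertex 3.2 1.2 0.2
   vertex 3.6 2.6 3.6
  endloop
 endfacet
 facet normal -0.912 0.228 0.342
  outer loop
   vertex 0.2 1.0 3.6
   vertex 0.8 3.4 3.6
   vertex 0.0 0.8 3.2
  endloop
 endfacet
 facet normal 0.000 0.000 1.000
  outer loop
   vertex 0.2 1.0 3.6
   vertex 3.6 2.6 3.6
   vertex 0.8 3.4 3.6
  endloop
 endfacet
 facet normal 0.142 -0.912 0.385
  outer loop
   vertex 0.2 1.0 3.6
   vertex 0.0 0.8 3.2
   vertex 3.6 0.6 1.4
  endloop
 endfacet
 facet normal 0.329 -0.699 0.635
  outer loop
   vertex 0.2 1.0 3.6
   vertex 3.6 0.6 1.4
   vertex 3.6 2.6 3.6
  endloop
 endfacet
 facet normal -0.957 0.290 0.029
  outer loop
   vertex 0.6 2.8 3.0
   vertex 0.0 0.8 3.2
   vertex 0.8 3.4 3.6
  endloop
 endfacet
 facet normal -0.687 0.135 -0.714
  outer loop
   vertex 0.6 2.8 3.0
   vertex 3.2 1.2 0.2
   vertex 0.0 0.8 3.2
  endloop
 endfacet
 facet normal -0.246 0.725 -0.643
  outer loop
   vertex 0.6 2.8 3.0
   vertex 0.8 3.4 3.6
   vertex 3.2 1.2 0.2
  endloop
 endfacet
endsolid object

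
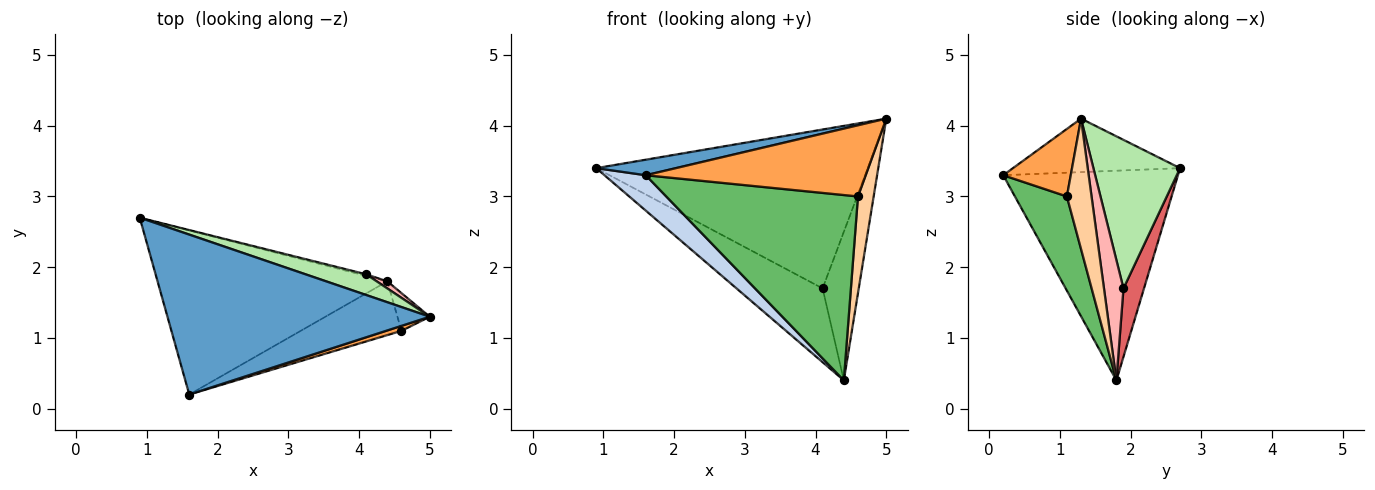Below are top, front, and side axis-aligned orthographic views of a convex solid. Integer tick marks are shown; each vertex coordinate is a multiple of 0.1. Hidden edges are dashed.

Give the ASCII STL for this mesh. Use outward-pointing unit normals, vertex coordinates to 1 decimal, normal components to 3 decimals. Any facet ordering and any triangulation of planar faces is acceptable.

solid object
 facet normal -0.199 -0.095 0.975
  outer loop
   vertex 1.6 0.2 3.3
   vertex 5.0 1.3 4.1
   vertex 0.9 2.7 3.4
  endloop
 endfacet
 facet normal -0.666 -0.157 -0.729
  outer loop
   vertex 4.4 1.8 0.4
   vertex 1.6 0.2 3.3
   vertex 0.9 2.7 3.4
  endloop
 endfacet
 facet normal 0.293 -0.954 0.067
  outer loop
   vertex 4.6 1.1 3.0
   vertex 5.0 1.3 4.1
   vertex 1.6 0.2 3.3
  endloop
 endfacet
 facet normal 0.826 -0.525 -0.205
  outer loop
   vertex 4.6 1.1 3.0
   vertex 4.4 1.8 0.4
   vertex 5.0 1.3 4.1
  endloop
 endfacet
 facet normal 0.252 -0.929 -0.270
  outer loop
   vertex 4.6 1.1 3.0
   vertex 1.6 0.2 3.3
   vertex 4.4 1.8 0.4
  endloop
 endfacet
 facet normal 0.302 0.945 0.123
  outer loop
   vertex 4.1 1.9 1.7
   vertex 0.9 2.7 3.4
   vertex 5.0 1.3 4.1
  endloop
 endfacet
 facet normal 0.232 0.973 -0.021
  outer loop
   vertex 4.1 1.9 1.7
   vertex 4.4 1.8 0.4
   vertex 0.9 2.7 3.4
  endloop
 endfacet
 facet normal 0.475 0.879 0.042
  outer loop
   vertex 4.1 1.9 1.7
   vertex 5.0 1.3 4.1
   vertex 4.4 1.8 0.4
  endloop
 endfacet
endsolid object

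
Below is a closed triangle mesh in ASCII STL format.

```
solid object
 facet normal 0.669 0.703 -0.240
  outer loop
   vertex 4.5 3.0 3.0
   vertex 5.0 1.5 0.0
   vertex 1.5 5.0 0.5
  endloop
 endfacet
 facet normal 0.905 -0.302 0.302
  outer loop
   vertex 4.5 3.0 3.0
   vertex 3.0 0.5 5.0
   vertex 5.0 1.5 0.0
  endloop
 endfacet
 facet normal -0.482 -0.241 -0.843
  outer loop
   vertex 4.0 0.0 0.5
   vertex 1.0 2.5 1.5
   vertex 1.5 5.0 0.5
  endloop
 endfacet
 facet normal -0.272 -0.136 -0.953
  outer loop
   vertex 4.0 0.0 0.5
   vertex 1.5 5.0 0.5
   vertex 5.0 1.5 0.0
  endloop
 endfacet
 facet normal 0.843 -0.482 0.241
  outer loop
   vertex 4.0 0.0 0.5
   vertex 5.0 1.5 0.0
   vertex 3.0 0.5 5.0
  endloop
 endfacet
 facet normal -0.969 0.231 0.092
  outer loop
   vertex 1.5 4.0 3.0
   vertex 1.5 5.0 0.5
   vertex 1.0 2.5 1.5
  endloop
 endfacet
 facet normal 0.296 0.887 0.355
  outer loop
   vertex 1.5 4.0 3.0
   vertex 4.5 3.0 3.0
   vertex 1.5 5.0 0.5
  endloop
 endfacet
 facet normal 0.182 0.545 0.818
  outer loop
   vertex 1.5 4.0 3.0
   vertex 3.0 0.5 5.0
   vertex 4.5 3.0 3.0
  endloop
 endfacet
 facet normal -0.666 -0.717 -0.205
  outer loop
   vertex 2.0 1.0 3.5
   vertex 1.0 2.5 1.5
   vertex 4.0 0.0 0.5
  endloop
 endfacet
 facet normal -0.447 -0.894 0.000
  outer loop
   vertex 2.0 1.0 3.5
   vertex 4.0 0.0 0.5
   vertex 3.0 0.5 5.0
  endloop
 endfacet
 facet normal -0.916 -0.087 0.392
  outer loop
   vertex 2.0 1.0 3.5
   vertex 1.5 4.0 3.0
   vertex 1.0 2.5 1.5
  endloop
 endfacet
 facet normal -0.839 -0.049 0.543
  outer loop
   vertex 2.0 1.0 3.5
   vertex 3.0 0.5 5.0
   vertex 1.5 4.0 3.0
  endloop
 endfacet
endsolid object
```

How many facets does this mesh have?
12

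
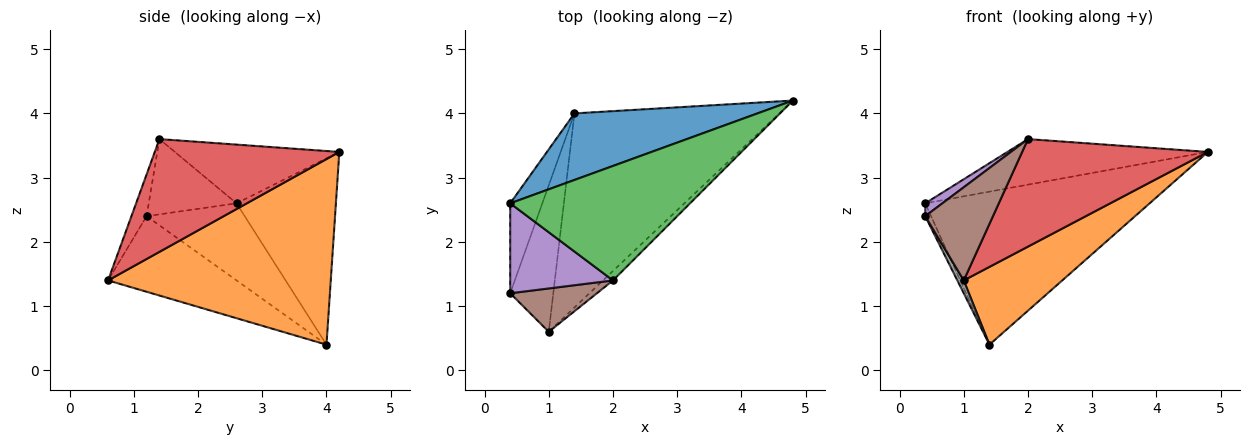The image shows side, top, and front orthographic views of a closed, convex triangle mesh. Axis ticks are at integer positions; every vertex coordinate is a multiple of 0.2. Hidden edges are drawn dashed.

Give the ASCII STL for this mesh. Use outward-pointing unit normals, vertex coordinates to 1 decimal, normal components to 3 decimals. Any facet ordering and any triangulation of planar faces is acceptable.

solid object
 facet normal -0.376 0.850 0.370
  outer loop
   vertex 1.4 4.0 0.4
   vertex 0.4 2.6 2.6
   vertex 4.8 4.2 3.4
  endloop
 endfacet
 facet normal 0.644 -0.285 -0.710
  outer loop
   vertex 1.4 4.0 0.4
   vertex 4.8 4.2 3.4
   vertex 1.0 0.6 1.4
  endloop
 endfacet
 facet normal -0.290 0.354 0.889
  outer loop
   vertex 2.0 1.4 3.6
   vertex 4.8 4.2 3.4
   vertex 0.4 2.6 2.6
  endloop
 endfacet
 facet normal 0.704 -0.708 -0.062
  outer loop
   vertex 2.0 1.4 3.6
   vertex 1.0 0.6 1.4
   vertex 4.8 4.2 3.4
  endloop
 endfacet
 facet normal -0.587 -0.115 0.802
  outer loop
   vertex 0.4 1.2 2.4
   vertex 2.0 1.4 3.6
   vertex 0.4 2.6 2.6
  endloop
 endfacet
 facet normal -0.199 -0.888 0.414
  outer loop
   vertex 0.4 1.2 2.4
   vertex 1.0 0.6 1.4
   vertex 2.0 1.4 3.6
  endloop
 endfacet
 facet normal -0.922 0.055 -0.384
  outer loop
   vertex 0.4 1.2 2.4
   vertex 0.4 2.6 2.6
   vertex 1.4 4.0 0.4
  endloop
 endfacet
 facet normal -0.868 -0.043 -0.495
  outer loop
   vertex 0.4 1.2 2.4
   vertex 1.4 4.0 0.4
   vertex 1.0 0.6 1.4
  endloop
 endfacet
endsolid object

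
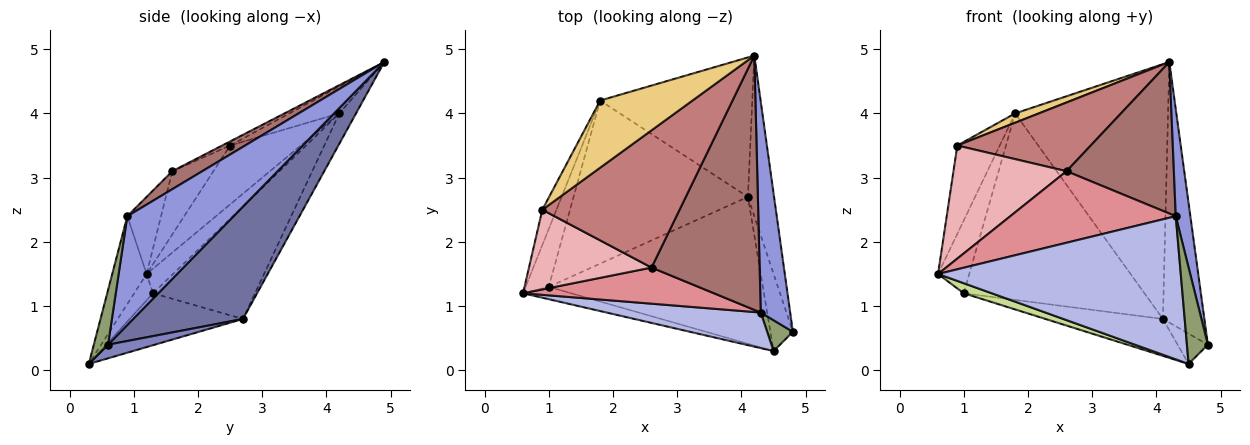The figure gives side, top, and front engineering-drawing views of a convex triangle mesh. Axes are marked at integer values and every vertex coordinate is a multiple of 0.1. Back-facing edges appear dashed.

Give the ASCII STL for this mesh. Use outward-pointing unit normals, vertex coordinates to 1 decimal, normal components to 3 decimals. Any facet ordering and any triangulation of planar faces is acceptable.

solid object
 facet normal 0.914 0.345 -0.213
  outer loop
   vertex 4.1 2.7 0.8
   vertex 4.2 4.9 4.8
   vertex 4.8 0.6 0.4
  endloop
 endfacet
 facet normal 0.492 0.318 -0.810
  outer loop
   vertex 4.1 2.7 0.8
   vertex 4.8 0.6 0.4
   vertex 4.5 0.3 0.1
  endloop
 endfacet
 facet normal 0.957 -0.131 0.259
  outer loop
   vertex 4.3 0.9 2.4
   vertex 4.8 0.6 0.4
   vertex 4.2 4.9 4.8
  endloop
 endfacet
 facet normal -0.136 -0.961 0.239
  outer loop
   vertex 4.3 0.9 2.4
   vertex 0.6 1.2 1.5
   vertex 4.5 0.3 0.1
  endloop
 endfacet
 facet normal 0.544 -0.799 0.256
  outer loop
   vertex 4.3 0.9 2.4
   vertex 4.5 0.3 0.1
   vertex 4.8 0.6 0.4
  endloop
 endfacet
 facet normal -0.095 0.873 -0.478
  outer loop
   vertex 1.8 4.2 4.0
   vertex 4.2 4.9 4.8
   vertex 4.1 2.7 0.8
  endloop
 endfacet
 facet normal -0.390 -0.581 -0.714
  outer loop
   vertex 1.0 1.3 1.2
   vertex 4.5 0.3 0.1
   vertex 0.6 1.2 1.5
  endloop
 endfacet
 facet normal -0.229 0.237 -0.944
  outer loop
   vertex 1.0 1.3 1.2
   vertex 4.1 2.7 0.8
   vertex 4.5 0.3 0.1
  endloop
 endfacet
 facet normal -0.552 0.653 -0.519
  outer loop
   vertex 1.0 1.3 1.2
   vertex 0.6 1.2 1.5
   vertex 1.8 4.2 4.0
  endloop
 endfacet
 facet normal -0.391 0.693 -0.606
  outer loop
   vertex 1.0 1.3 1.2
   vertex 1.8 4.2 4.0
   vertex 4.1 2.7 0.8
  endloop
 endfacet
 facet normal -0.278 -0.132 0.951
  outer loop
   vertex 0.9 2.5 3.5
   vertex 4.2 4.9 4.8
   vertex 1.8 4.2 4.0
  endloop
 endfacet
 facet normal -0.840 0.504 -0.202
  outer loop
   vertex 0.9 2.5 3.5
   vertex 1.8 4.2 4.0
   vertex 0.6 1.2 1.5
  endloop
 endfacet
 facet normal 0.142 -0.507 0.850
  outer loop
   vertex 2.6 1.6 3.1
   vertex 4.3 0.9 2.4
   vertex 4.2 4.9 4.8
  endloop
 endfacet
 facet normal -0.027 -0.448 0.894
  outer loop
   vertex 2.6 1.6 3.1
   vertex 4.2 4.9 4.8
   vertex 0.9 2.5 3.5
  endloop
 endfacet
 facet normal -0.179 -0.878 0.443
  outer loop
   vertex 2.6 1.6 3.1
   vertex 0.6 1.2 1.5
   vertex 4.3 0.9 2.4
  endloop
 endfacet
 facet normal -0.285 -0.784 0.552
  outer loop
   vertex 2.6 1.6 3.1
   vertex 0.9 2.5 3.5
   vertex 0.6 1.2 1.5
  endloop
 endfacet
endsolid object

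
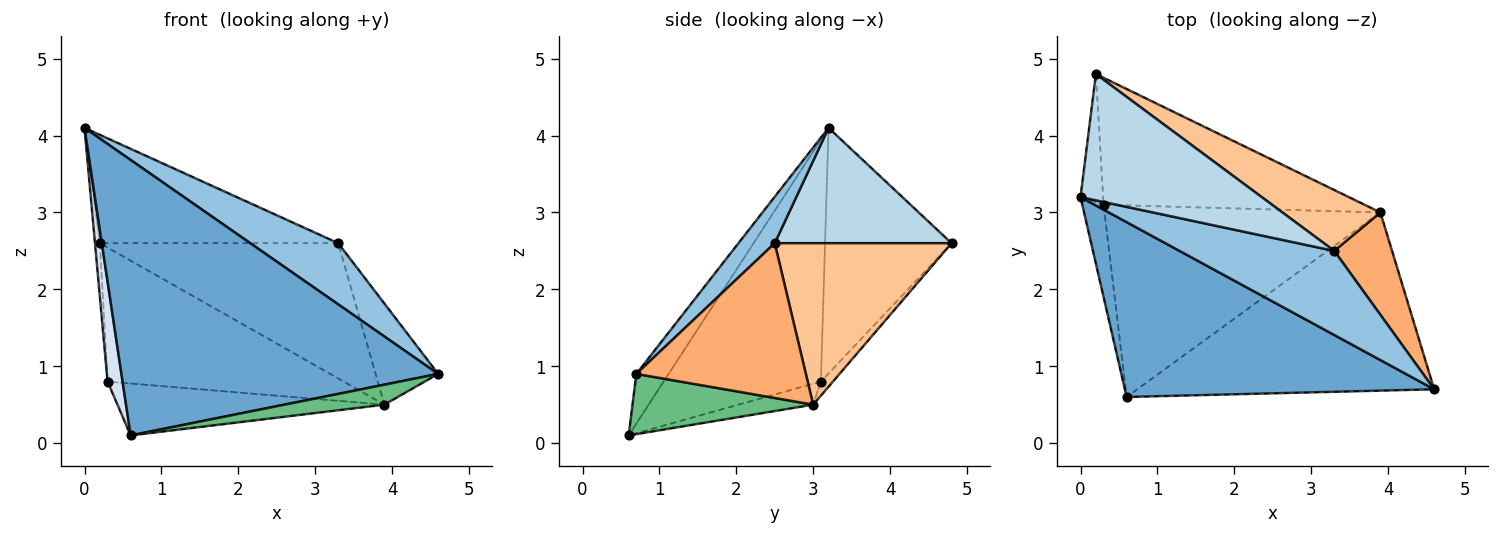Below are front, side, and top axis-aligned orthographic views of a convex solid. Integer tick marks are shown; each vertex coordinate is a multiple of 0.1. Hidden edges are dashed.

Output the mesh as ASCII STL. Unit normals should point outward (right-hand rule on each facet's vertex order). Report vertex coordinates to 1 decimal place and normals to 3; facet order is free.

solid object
 facet normal -0.086 -0.841 0.534
  outer loop
   vertex 0.6 0.6 0.1
   vertex 4.6 0.7 0.9
   vertex 0.0 3.2 4.1
  endloop
 endfacet
 facet normal 0.236 -0.572 0.786
  outer loop
   vertex 3.3 2.5 2.6
   vertex 0.0 3.2 4.1
   vertex 4.6 0.7 0.9
  endloop
 endfacet
 facet normal 0.435 0.586 0.683
  outer loop
   vertex 3.3 2.5 2.6
   vertex 0.2 4.8 2.6
   vertex 0.0 3.2 4.1
  endloop
 endfacet
 facet normal -0.992 -0.095 -0.087
  outer loop
   vertex 0.3 3.1 0.8
   vertex 0.6 0.6 0.1
   vertex 0.0 3.2 4.1
  endloop
 endfacet
 facet normal -0.995 0.038 -0.092
  outer loop
   vertex 0.3 3.1 0.8
   vertex 0.0 3.2 4.1
   vertex 0.2 4.8 2.6
  endloop
 endfacet
 facet normal 0.885 0.327 0.331
  outer loop
   vertex 3.9 3.0 0.5
   vertex 3.3 2.5 2.6
   vertex 4.6 0.7 0.9
  endloop
 endfacet
 facet normal 0.560 0.755 0.340
  outer loop
   vertex 3.9 3.0 0.5
   vertex 0.2 4.8 2.6
   vertex 3.3 2.5 2.6
  endloop
 endfacet
 facet normal -0.037 0.725 -0.687
  outer loop
   vertex 3.9 3.0 0.5
   vertex 0.3 3.1 0.8
   vertex 0.2 4.8 2.6
  endloop
 endfacet
 facet normal 0.198 -0.109 -0.974
  outer loop
   vertex 3.9 3.0 0.5
   vertex 4.6 0.7 0.9
   vertex 0.6 0.6 0.1
  endloop
 endfacet
 facet normal -0.073 0.261 -0.963
  outer loop
   vertex 3.9 3.0 0.5
   vertex 0.6 0.6 0.1
   vertex 0.3 3.1 0.8
  endloop
 endfacet
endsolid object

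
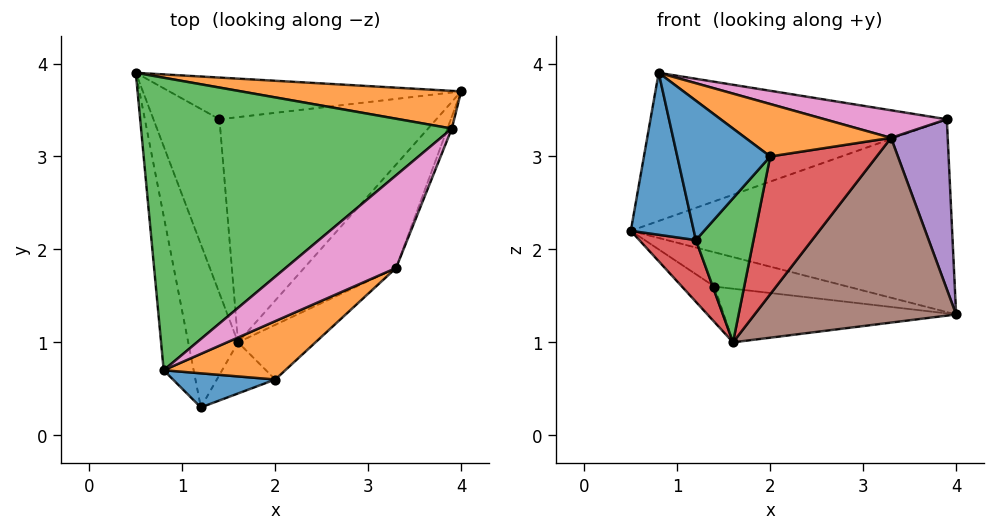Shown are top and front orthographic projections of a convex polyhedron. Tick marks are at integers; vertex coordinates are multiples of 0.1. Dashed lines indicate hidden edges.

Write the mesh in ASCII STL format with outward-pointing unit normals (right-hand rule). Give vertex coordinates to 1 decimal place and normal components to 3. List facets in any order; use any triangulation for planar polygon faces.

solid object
 facet normal -0.967 -0.183 -0.174
  outer loop
   vertex 0.8 0.7 3.9
   vertex 0.5 3.9 2.2
   vertex 1.2 0.3 2.1
  endloop
 endfacet
 facet normal 0.105 0.976 0.191
  outer loop
   vertex 3.9 3.3 3.4
   vertex 4.0 3.7 1.3
   vertex 0.5 3.9 2.2
  endloop
 endfacet
 facet normal -0.229 0.440 0.868
  outer loop
   vertex 3.9 3.3 3.4
   vertex 0.5 3.9 2.2
   vertex 0.8 0.7 3.9
  endloop
 endfacet
 facet normal -0.890 -0.161 -0.426
  outer loop
   vertex 1.6 1.0 1.0
   vertex 1.2 0.3 2.1
   vertex 0.5 3.9 2.2
  endloop
 endfacet
 facet normal 0.929 -0.368 -0.026
  outer loop
   vertex 3.3 1.8 3.2
   vertex 4.0 3.7 1.3
   vertex 3.9 3.3 3.4
  endloop
 endfacet
 facet normal 0.722 -0.604 -0.338
  outer loop
   vertex 3.3 1.8 3.2
   vertex 1.6 1.0 1.0
   vertex 4.0 3.7 1.3
  endloop
 endfacet
 facet normal 0.367 -0.265 0.892
  outer loop
   vertex 3.3 1.8 3.2
   vertex 3.9 3.3 3.4
   vertex 0.8 0.7 3.9
  endloop
 endfacet
 facet normal -0.160 0.627 -0.763
  outer loop
   vertex 1.4 3.4 1.6
   vertex 0.5 3.9 2.2
   vertex 4.0 3.7 1.3
  endloop
 endfacet
 facet normal -0.477 0.176 -0.861
  outer loop
   vertex 1.4 3.4 1.6
   vertex 1.6 1.0 1.0
   vertex 0.5 3.9 2.2
  endloop
 endfacet
 facet normal -0.138 0.229 -0.964
  outer loop
   vertex 1.4 3.4 1.6
   vertex 4.0 3.7 1.3
   vertex 1.6 1.0 1.0
  endloop
 endfacet
 facet normal 0.097 -0.967 0.236
  outer loop
   vertex 2.0 0.6 3.0
   vertex 0.8 0.7 3.9
   vertex 1.2 0.3 2.1
  endloop
 endfacet
 facet normal 0.449 -0.597 0.665
  outer loop
   vertex 2.0 0.6 3.0
   vertex 3.3 1.8 3.2
   vertex 0.8 0.7 3.9
  endloop
 endfacet
 facet normal 0.589 -0.761 -0.270
  outer loop
   vertex 2.0 0.6 3.0
   vertex 1.2 0.3 2.1
   vertex 1.6 1.0 1.0
  endloop
 endfacet
 facet normal 0.675 -0.686 -0.272
  outer loop
   vertex 2.0 0.6 3.0
   vertex 1.6 1.0 1.0
   vertex 3.3 1.8 3.2
  endloop
 endfacet
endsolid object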